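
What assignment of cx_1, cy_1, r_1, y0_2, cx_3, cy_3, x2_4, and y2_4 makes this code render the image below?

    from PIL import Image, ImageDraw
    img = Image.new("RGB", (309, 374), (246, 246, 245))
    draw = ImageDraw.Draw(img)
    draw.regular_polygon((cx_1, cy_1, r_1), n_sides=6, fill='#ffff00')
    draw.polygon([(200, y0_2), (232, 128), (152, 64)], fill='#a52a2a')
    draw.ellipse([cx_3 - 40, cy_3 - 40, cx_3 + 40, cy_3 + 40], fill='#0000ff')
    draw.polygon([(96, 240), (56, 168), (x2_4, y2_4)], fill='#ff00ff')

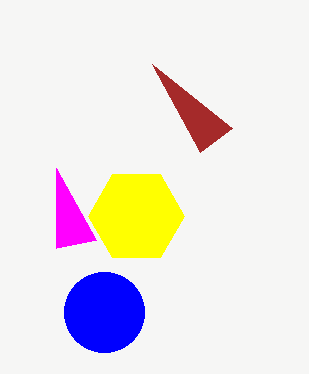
cx_1 = 136; cy_1 = 216; r_1 = 48; y0_2 = 152; cx_3 = 104; cy_3 = 312; x2_4 = 56; y2_4 = 248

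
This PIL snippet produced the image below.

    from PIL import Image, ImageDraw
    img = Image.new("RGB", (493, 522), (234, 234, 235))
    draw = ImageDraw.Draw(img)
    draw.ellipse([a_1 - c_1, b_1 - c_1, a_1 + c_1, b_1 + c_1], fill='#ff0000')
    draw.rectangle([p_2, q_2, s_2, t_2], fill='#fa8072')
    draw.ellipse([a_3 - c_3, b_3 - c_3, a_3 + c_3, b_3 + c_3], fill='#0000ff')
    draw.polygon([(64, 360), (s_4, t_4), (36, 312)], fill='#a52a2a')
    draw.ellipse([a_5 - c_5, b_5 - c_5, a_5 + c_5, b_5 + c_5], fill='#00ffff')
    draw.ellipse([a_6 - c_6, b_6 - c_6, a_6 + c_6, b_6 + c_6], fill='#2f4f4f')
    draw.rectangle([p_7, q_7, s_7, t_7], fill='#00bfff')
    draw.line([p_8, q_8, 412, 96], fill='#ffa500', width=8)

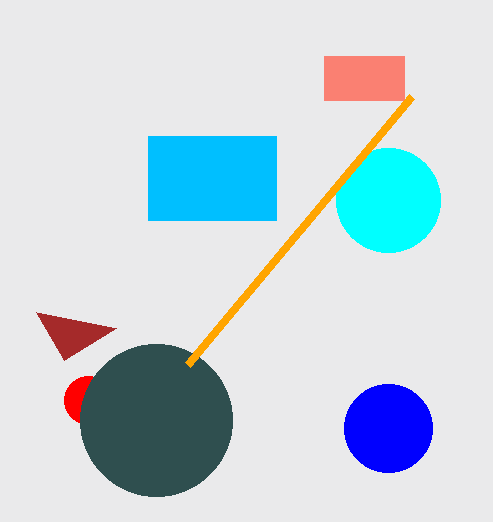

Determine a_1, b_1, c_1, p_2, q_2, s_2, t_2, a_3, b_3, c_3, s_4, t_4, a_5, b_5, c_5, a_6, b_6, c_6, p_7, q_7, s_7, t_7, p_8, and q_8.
a_1 = 88; b_1 = 400; c_1 = 24; p_2 = 324; q_2 = 56; s_2 = 404; t_2 = 100; a_3 = 388; b_3 = 428; c_3 = 44; s_4 = 116; t_4 = 328; a_5 = 388; b_5 = 200; c_5 = 52; a_6 = 156; b_6 = 420; c_6 = 76; p_7 = 148; q_7 = 136; s_7 = 276; t_7 = 220; p_8 = 188; q_8 = 364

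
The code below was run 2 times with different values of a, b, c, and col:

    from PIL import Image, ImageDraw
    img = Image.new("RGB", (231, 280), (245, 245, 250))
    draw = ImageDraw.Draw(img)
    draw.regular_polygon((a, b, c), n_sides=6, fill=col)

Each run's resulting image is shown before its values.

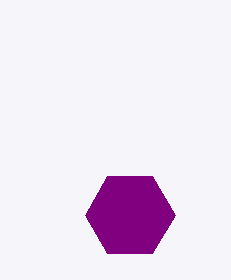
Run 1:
a = 130; b = 215; c = 45; col = 'purple'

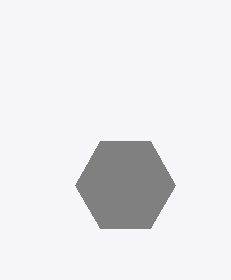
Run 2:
a = 125, b = 185, c = 50, col = 'gray'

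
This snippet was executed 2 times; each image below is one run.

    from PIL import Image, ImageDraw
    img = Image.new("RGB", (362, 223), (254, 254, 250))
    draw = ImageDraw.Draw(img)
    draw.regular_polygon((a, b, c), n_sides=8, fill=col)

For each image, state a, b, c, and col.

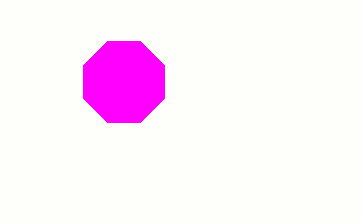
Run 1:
a = 124; b = 82; c = 44; col = 'magenta'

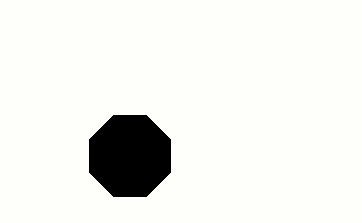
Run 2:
a = 130, b = 156, c = 44, col = 'black'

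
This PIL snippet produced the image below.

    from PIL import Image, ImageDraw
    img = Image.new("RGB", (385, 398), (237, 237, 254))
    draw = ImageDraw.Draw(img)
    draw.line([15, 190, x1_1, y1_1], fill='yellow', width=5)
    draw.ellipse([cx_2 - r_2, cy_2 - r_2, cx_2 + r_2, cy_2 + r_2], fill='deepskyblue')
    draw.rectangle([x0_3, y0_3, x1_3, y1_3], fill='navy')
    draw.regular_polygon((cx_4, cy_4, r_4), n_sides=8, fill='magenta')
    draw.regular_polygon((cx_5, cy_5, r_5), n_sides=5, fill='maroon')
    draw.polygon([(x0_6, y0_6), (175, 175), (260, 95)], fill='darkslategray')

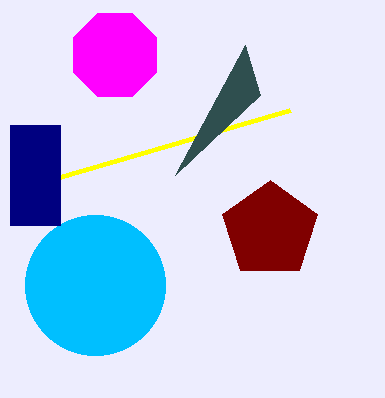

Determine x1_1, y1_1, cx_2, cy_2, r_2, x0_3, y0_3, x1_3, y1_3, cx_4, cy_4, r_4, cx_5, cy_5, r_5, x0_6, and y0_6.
x1_1 = 290
y1_1 = 110
cx_2 = 95
cy_2 = 285
r_2 = 70
x0_3 = 10
y0_3 = 125
x1_3 = 60
y1_3 = 225
cx_4 = 115
cy_4 = 55
r_4 = 45
cx_5 = 270
cy_5 = 230
r_5 = 50
x0_6 = 245
y0_6 = 45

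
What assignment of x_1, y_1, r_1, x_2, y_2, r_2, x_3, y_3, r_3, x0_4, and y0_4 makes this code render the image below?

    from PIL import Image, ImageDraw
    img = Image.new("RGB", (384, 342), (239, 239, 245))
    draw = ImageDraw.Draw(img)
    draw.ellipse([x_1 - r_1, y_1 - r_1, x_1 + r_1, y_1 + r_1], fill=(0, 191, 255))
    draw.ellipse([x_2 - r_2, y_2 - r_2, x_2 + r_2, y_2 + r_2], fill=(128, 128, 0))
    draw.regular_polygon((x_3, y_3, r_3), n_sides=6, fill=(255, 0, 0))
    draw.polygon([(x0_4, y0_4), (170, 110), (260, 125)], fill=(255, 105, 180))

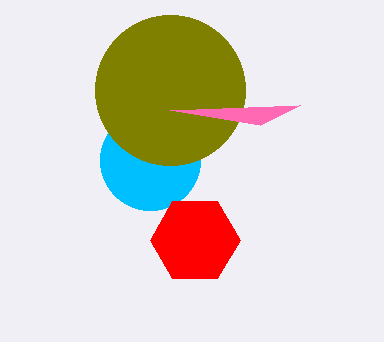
x_1 = 150; y_1 = 160; r_1 = 50; x_2 = 170; y_2 = 90; r_2 = 75; x_3 = 195; y_3 = 240; r_3 = 45; x0_4 = 300; y0_4 = 105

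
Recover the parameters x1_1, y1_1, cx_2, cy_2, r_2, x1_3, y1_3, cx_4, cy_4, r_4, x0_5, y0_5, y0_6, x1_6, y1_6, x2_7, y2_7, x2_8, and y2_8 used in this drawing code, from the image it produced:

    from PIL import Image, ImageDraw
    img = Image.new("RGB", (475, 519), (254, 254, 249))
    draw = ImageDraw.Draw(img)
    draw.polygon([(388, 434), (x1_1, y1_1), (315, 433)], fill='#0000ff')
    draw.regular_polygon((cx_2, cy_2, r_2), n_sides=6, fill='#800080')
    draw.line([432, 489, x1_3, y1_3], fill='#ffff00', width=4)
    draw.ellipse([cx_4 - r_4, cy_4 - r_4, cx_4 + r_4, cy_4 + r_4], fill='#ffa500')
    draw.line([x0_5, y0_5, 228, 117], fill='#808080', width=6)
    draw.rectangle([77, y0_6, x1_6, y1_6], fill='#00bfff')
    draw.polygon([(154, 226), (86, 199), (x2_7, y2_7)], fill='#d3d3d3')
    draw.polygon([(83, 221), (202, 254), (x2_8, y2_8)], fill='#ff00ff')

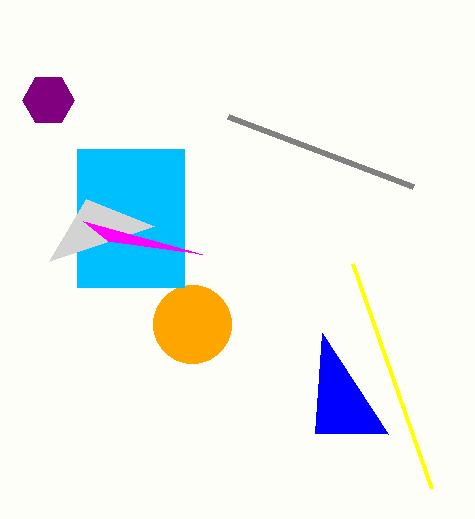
x1_1 = 322; y1_1 = 333; cx_2 = 48; cy_2 = 100; r_2 = 26; x1_3 = 353; y1_3 = 264; cx_4 = 192; cy_4 = 324; r_4 = 39; x0_5 = 413; y0_5 = 187; y0_6 = 149; x1_6 = 184; y1_6 = 287; x2_7 = 49; y2_7 = 261; x2_8 = 108; y2_8 = 241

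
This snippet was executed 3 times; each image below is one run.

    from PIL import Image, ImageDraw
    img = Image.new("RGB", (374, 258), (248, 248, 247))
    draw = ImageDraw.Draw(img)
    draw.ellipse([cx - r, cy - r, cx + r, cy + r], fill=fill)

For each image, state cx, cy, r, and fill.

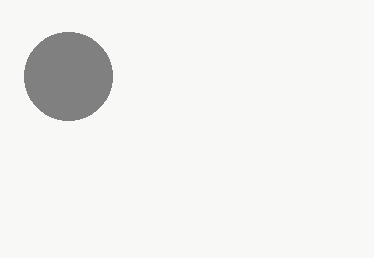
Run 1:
cx = 68
cy = 76
r = 44
fill = 'gray'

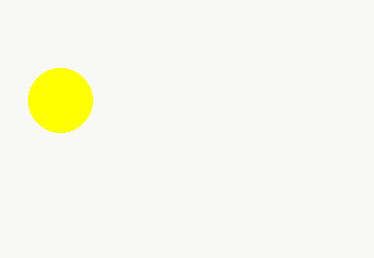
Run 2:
cx = 60, cy = 100, r = 32, fill = 'yellow'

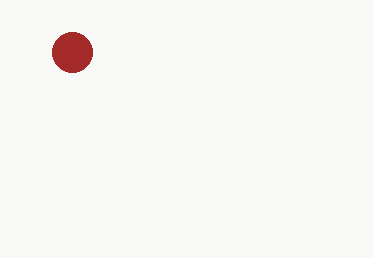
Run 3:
cx = 72
cy = 52
r = 20
fill = 'brown'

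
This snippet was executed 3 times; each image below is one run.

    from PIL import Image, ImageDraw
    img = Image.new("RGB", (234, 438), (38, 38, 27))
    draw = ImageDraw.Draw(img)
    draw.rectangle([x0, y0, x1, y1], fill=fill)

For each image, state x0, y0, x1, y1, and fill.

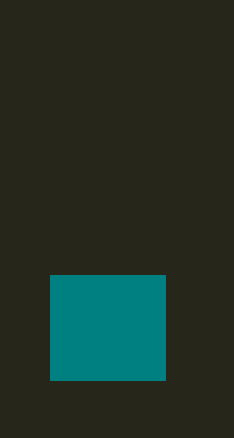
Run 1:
x0 = 50; y0 = 275; x1 = 165; y1 = 380; fill = 'teal'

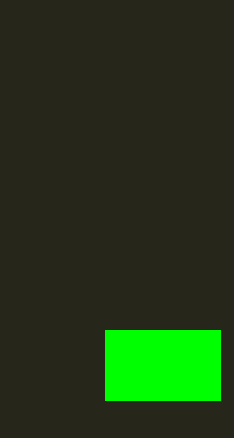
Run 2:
x0 = 105; y0 = 330; x1 = 220; y1 = 400; fill = 'lime'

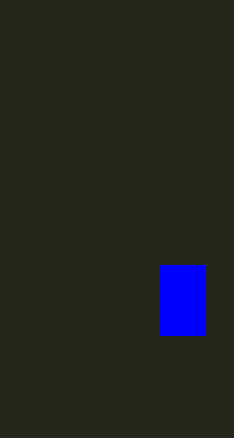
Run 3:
x0 = 160
y0 = 265
x1 = 205
y1 = 335
fill = 'blue'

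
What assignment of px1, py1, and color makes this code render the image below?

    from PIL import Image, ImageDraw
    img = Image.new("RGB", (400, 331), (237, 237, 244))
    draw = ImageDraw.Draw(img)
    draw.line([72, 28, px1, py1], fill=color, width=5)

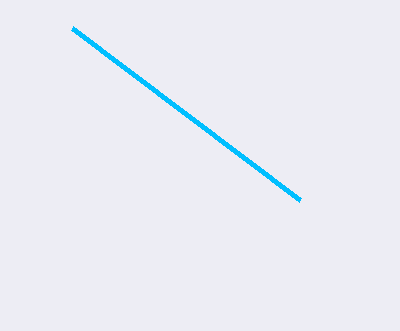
px1 = 300; py1 = 200; color = 'deepskyblue'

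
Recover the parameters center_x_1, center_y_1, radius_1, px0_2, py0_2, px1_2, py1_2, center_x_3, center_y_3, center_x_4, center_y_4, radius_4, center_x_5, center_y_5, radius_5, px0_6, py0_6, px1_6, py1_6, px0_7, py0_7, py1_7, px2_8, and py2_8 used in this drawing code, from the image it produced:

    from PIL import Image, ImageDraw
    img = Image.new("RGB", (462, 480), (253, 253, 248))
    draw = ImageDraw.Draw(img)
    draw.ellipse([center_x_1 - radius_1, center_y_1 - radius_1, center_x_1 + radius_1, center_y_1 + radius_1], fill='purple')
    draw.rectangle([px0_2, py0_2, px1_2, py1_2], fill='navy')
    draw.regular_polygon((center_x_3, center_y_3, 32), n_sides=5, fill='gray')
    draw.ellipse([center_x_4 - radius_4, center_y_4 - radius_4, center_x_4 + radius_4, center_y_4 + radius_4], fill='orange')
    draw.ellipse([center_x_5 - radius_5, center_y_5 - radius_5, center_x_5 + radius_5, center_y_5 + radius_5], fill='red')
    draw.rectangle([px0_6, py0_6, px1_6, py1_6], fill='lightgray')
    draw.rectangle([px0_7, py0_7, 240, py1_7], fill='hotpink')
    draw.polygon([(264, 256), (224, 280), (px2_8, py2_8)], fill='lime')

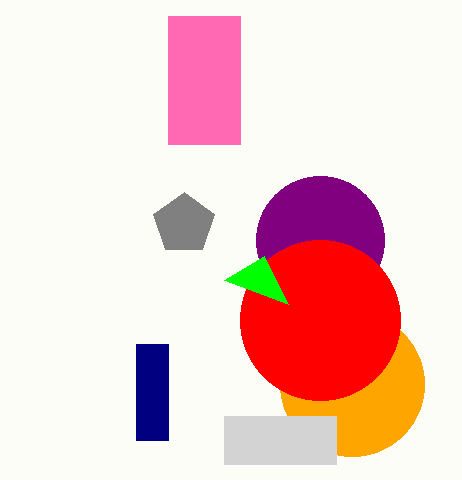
center_x_1 = 320, center_y_1 = 240, radius_1 = 64, px0_2 = 136, py0_2 = 344, px1_2 = 168, py1_2 = 440, center_x_3 = 184, center_y_3 = 224, center_x_4 = 352, center_y_4 = 384, radius_4 = 72, center_x_5 = 320, center_y_5 = 320, radius_5 = 80, px0_6 = 224, py0_6 = 416, px1_6 = 336, py1_6 = 464, px0_7 = 168, py0_7 = 16, py1_7 = 144, px2_8 = 288, py2_8 = 304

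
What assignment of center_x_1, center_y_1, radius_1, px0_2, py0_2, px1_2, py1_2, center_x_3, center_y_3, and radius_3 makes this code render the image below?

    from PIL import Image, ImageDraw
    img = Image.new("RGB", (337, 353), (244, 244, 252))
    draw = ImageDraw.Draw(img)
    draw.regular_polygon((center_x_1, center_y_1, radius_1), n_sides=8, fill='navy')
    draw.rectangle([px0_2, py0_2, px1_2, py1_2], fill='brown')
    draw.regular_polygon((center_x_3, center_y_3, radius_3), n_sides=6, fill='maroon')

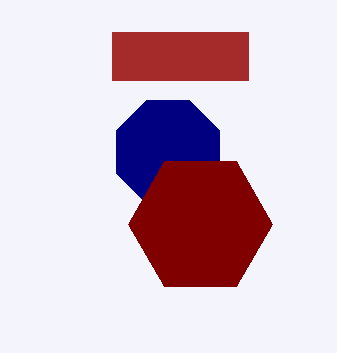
center_x_1 = 168, center_y_1 = 152, radius_1 = 56, px0_2 = 112, py0_2 = 32, px1_2 = 248, py1_2 = 80, center_x_3 = 200, center_y_3 = 224, radius_3 = 72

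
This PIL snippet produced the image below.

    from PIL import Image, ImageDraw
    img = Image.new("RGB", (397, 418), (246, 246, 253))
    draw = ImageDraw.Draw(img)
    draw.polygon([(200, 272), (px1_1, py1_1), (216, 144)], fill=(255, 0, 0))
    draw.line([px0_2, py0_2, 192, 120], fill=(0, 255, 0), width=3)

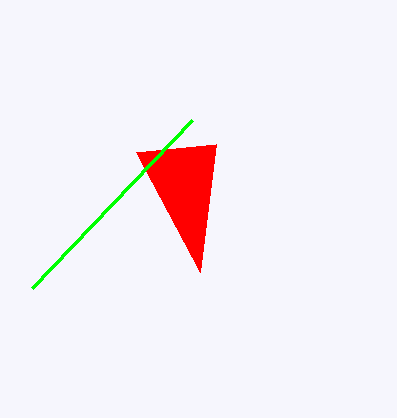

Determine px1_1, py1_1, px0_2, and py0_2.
px1_1 = 136, py1_1 = 152, px0_2 = 32, py0_2 = 288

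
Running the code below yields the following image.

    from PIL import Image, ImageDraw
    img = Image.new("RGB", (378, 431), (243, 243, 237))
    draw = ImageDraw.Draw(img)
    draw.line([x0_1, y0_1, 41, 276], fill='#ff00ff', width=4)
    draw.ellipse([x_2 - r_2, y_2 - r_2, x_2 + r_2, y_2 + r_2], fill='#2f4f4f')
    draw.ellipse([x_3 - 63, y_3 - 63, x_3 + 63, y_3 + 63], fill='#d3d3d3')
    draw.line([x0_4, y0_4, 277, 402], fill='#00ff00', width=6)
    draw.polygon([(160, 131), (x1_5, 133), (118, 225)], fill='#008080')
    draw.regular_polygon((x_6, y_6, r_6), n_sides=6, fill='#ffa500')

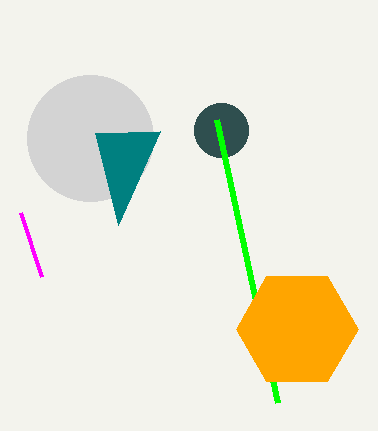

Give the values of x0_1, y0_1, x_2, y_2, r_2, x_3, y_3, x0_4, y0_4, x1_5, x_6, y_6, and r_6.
x0_1 = 20, y0_1 = 212, x_2 = 221, y_2 = 130, r_2 = 27, x_3 = 90, y_3 = 138, x0_4 = 216, y0_4 = 119, x1_5 = 95, x_6 = 297, y_6 = 329, r_6 = 61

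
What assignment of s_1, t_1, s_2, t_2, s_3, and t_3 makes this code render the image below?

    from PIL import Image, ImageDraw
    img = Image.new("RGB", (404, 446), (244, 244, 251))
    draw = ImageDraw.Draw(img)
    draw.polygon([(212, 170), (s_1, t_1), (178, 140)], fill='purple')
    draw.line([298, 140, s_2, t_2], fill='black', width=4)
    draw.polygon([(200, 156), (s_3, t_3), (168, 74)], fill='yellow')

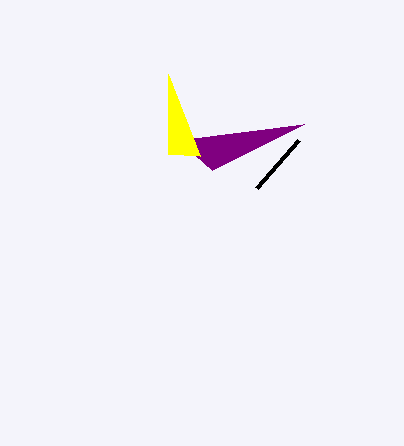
s_1 = 304, t_1 = 124, s_2 = 256, t_2 = 188, s_3 = 168, t_3 = 154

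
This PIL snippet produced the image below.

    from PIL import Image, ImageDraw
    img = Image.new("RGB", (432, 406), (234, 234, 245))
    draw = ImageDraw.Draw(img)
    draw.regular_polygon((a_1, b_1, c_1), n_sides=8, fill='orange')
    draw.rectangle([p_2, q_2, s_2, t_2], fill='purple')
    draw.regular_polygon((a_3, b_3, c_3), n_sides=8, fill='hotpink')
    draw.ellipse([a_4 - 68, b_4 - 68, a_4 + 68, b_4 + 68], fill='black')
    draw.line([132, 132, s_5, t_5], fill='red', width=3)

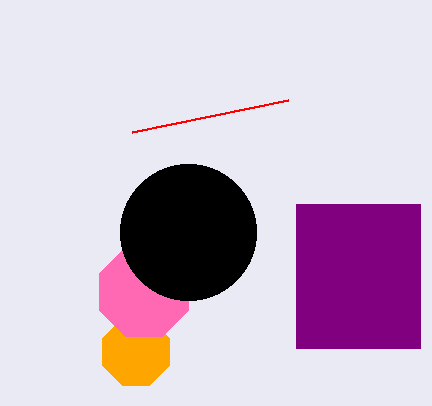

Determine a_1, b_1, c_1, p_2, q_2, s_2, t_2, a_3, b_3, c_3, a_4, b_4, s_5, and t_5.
a_1 = 136; b_1 = 352; c_1 = 36; p_2 = 296; q_2 = 204; s_2 = 420; t_2 = 348; a_3 = 144; b_3 = 292; c_3 = 48; a_4 = 188; b_4 = 232; s_5 = 288; t_5 = 100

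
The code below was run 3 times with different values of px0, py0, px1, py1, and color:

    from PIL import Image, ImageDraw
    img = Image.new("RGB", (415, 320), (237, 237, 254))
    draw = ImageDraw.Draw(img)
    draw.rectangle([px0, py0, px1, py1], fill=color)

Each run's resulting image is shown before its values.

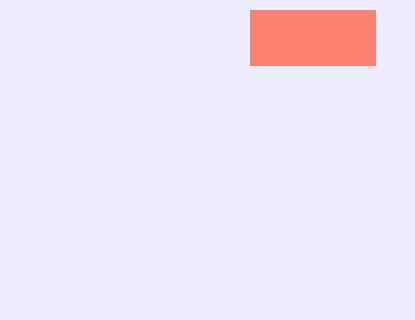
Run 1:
px0 = 250; py0 = 10; px1 = 375; py1 = 65; color = 'salmon'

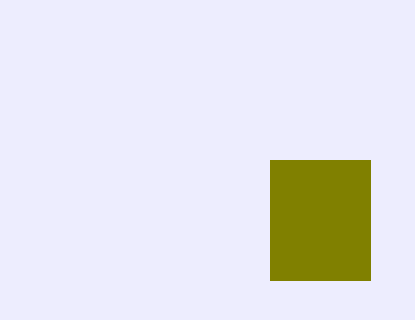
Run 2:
px0 = 270, py0 = 160, px1 = 370, py1 = 280, color = 'olive'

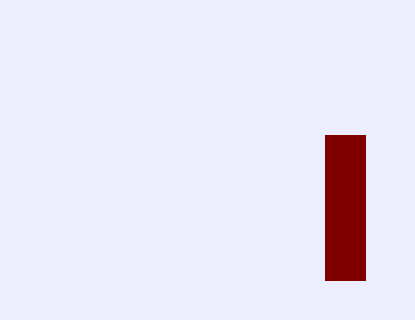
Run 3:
px0 = 325; py0 = 135; px1 = 365; py1 = 280; color = 'maroon'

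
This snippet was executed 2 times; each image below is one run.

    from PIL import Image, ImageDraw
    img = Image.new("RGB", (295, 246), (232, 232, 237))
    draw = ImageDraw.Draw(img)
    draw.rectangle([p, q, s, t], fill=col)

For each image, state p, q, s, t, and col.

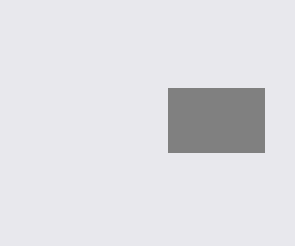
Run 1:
p = 168
q = 88
s = 264
t = 152
col = 'gray'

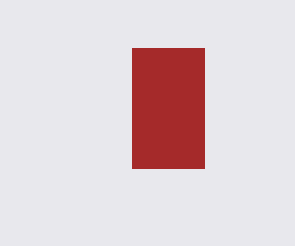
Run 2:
p = 132, q = 48, s = 204, t = 168, col = 'brown'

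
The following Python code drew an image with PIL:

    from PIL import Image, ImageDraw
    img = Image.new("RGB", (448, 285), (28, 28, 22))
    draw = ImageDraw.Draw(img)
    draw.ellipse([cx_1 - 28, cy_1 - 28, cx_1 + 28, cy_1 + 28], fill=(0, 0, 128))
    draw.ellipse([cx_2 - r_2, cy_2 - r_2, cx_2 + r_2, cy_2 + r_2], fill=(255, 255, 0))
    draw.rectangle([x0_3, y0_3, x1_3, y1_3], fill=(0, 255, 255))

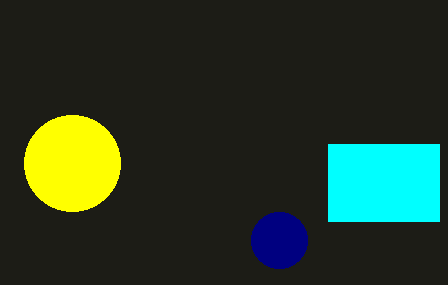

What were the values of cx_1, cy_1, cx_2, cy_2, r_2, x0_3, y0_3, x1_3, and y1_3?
cx_1 = 279
cy_1 = 240
cx_2 = 72
cy_2 = 163
r_2 = 48
x0_3 = 328
y0_3 = 144
x1_3 = 439
y1_3 = 221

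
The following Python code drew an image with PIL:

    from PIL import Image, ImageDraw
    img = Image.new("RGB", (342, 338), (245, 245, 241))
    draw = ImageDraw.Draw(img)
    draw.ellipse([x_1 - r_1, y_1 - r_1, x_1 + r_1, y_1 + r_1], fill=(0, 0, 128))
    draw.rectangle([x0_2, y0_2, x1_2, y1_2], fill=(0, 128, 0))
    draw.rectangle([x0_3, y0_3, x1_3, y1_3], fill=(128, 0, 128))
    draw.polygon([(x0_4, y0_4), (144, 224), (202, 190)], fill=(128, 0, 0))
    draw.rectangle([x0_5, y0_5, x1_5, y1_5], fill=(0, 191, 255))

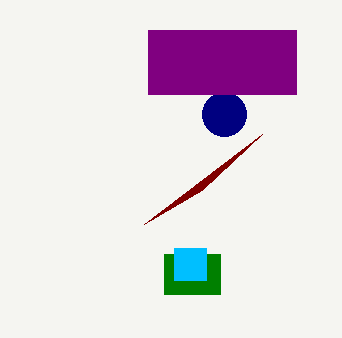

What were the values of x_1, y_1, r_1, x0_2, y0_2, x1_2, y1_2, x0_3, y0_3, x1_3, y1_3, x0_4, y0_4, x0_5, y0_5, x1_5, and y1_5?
x_1 = 224
y_1 = 114
r_1 = 22
x0_2 = 164
y0_2 = 254
x1_2 = 220
y1_2 = 294
x0_3 = 148
y0_3 = 30
x1_3 = 296
y1_3 = 94
x0_4 = 262
y0_4 = 134
x0_5 = 174
y0_5 = 248
x1_5 = 206
y1_5 = 280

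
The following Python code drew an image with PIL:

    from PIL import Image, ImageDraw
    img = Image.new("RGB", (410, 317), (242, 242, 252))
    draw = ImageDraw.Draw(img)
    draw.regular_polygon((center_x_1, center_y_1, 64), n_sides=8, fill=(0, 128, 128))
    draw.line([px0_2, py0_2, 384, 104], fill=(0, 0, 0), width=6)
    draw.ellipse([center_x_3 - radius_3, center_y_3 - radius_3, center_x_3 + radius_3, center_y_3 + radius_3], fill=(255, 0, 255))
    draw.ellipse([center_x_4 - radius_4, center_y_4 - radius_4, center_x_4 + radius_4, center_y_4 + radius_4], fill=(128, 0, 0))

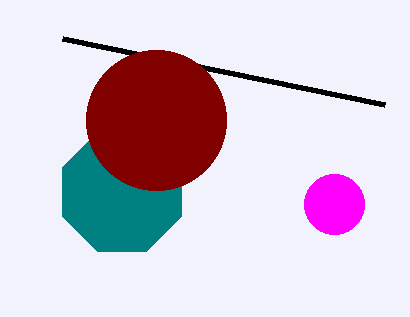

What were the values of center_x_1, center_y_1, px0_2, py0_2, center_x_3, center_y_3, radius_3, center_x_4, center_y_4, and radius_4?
center_x_1 = 122; center_y_1 = 192; px0_2 = 62; py0_2 = 38; center_x_3 = 334; center_y_3 = 204; radius_3 = 30; center_x_4 = 156; center_y_4 = 120; radius_4 = 70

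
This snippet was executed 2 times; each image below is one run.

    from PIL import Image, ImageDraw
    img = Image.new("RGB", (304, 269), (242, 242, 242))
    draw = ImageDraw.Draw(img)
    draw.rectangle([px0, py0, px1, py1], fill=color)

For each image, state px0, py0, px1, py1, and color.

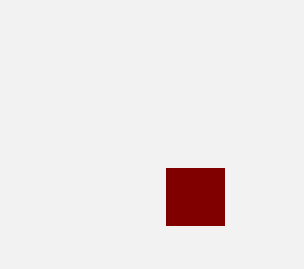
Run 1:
px0 = 166; py0 = 168; px1 = 224; py1 = 225; color = 'maroon'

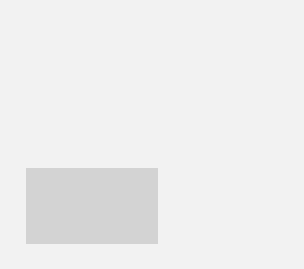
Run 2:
px0 = 26, py0 = 168, px1 = 157, py1 = 243, color = 'lightgray'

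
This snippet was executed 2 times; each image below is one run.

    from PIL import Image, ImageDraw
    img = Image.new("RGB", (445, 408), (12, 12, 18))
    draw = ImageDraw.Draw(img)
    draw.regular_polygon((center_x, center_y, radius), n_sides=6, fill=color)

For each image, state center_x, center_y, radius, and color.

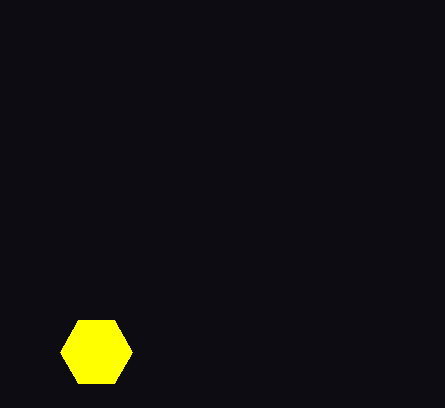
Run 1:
center_x = 96; center_y = 352; radius = 36; color = 'yellow'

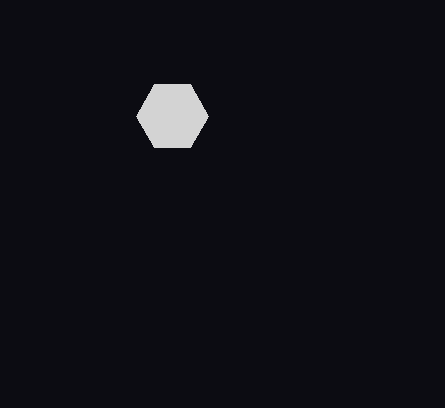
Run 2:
center_x = 172; center_y = 116; radius = 36; color = 'lightgray'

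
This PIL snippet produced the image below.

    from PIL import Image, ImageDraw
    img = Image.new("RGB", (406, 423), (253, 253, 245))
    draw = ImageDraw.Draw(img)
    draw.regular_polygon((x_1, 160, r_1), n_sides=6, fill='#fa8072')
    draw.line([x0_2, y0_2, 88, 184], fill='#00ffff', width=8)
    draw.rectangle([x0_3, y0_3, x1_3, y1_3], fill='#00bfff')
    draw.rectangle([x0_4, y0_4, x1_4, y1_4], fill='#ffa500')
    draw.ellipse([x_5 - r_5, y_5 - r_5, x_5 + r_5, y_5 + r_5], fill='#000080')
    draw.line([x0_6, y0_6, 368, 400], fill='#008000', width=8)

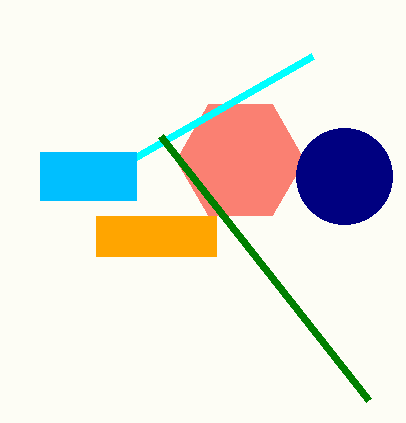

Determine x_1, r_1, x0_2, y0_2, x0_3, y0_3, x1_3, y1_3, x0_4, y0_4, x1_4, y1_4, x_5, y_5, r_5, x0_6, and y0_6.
x_1 = 240, r_1 = 64, x0_2 = 312, y0_2 = 56, x0_3 = 40, y0_3 = 152, x1_3 = 136, y1_3 = 200, x0_4 = 96, y0_4 = 216, x1_4 = 216, y1_4 = 256, x_5 = 344, y_5 = 176, r_5 = 48, x0_6 = 160, y0_6 = 136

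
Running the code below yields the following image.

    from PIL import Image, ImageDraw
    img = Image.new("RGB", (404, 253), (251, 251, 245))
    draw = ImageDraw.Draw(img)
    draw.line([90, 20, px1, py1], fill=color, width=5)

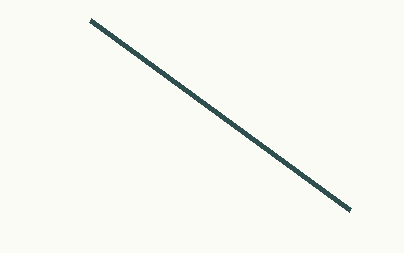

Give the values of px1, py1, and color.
px1 = 350; py1 = 210; color = 'darkslategray'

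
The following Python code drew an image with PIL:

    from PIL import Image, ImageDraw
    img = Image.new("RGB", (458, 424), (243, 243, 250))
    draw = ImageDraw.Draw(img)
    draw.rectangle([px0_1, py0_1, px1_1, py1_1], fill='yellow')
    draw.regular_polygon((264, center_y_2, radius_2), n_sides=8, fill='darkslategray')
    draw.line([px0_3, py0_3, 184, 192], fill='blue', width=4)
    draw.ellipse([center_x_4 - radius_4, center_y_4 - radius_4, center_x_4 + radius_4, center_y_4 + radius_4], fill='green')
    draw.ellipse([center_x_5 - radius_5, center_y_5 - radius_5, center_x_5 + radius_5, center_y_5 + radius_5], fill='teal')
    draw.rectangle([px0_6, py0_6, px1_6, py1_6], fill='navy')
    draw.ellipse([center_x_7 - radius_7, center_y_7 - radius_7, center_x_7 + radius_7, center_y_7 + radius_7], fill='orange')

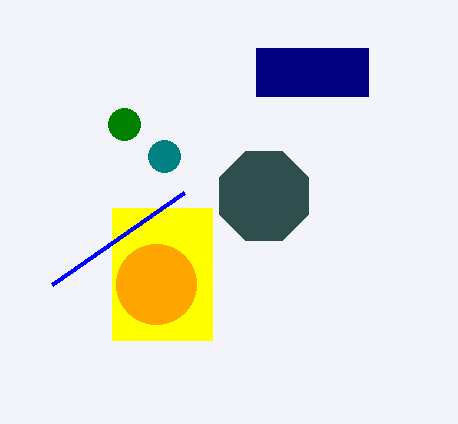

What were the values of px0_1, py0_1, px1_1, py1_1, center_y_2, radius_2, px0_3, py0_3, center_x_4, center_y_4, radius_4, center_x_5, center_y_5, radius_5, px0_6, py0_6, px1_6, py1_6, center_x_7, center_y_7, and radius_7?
px0_1 = 112; py0_1 = 208; px1_1 = 212; py1_1 = 340; center_y_2 = 196; radius_2 = 48; px0_3 = 52; py0_3 = 284; center_x_4 = 124; center_y_4 = 124; radius_4 = 16; center_x_5 = 164; center_y_5 = 156; radius_5 = 16; px0_6 = 256; py0_6 = 48; px1_6 = 368; py1_6 = 96; center_x_7 = 156; center_y_7 = 284; radius_7 = 40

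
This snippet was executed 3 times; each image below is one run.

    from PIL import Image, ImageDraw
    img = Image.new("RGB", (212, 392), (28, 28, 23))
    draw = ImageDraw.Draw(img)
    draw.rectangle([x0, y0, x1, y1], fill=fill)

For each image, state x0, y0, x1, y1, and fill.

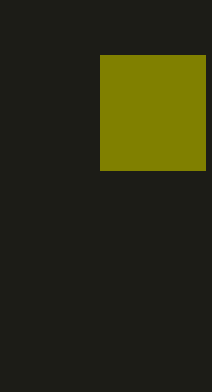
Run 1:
x0 = 100
y0 = 55
x1 = 205
y1 = 170
fill = 'olive'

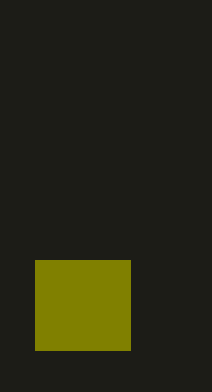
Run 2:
x0 = 35, y0 = 260, x1 = 130, y1 = 350, fill = 'olive'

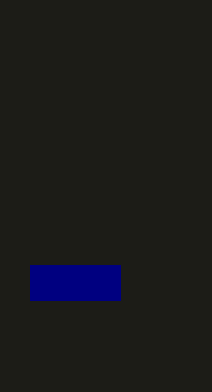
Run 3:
x0 = 30; y0 = 265; x1 = 120; y1 = 300; fill = 'navy'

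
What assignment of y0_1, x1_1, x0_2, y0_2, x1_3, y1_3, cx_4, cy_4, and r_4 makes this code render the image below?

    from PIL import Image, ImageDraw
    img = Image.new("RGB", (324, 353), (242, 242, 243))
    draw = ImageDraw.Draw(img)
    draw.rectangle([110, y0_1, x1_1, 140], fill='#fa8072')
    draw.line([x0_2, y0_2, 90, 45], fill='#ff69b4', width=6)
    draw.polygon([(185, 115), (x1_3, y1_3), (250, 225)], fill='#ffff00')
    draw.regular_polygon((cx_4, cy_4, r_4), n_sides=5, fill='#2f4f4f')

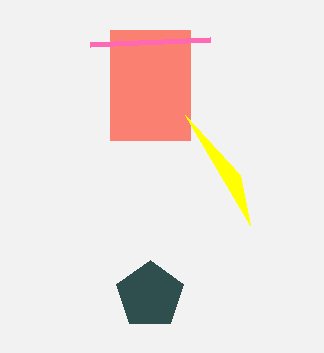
y0_1 = 30, x1_1 = 190, x0_2 = 210, y0_2 = 40, x1_3 = 240, y1_3 = 175, cx_4 = 150, cy_4 = 295, r_4 = 35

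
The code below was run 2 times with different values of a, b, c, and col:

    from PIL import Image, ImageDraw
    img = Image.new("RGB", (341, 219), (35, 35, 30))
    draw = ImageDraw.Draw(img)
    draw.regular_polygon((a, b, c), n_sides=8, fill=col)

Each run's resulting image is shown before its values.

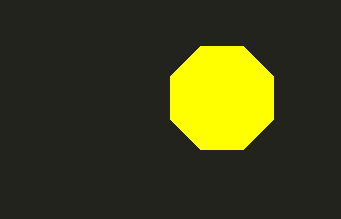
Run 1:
a = 222
b = 98
c = 56
col = 'yellow'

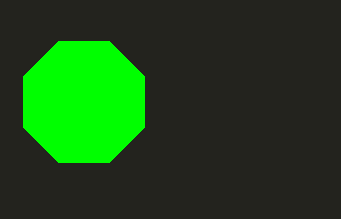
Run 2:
a = 84, b = 102, c = 66, col = 'lime'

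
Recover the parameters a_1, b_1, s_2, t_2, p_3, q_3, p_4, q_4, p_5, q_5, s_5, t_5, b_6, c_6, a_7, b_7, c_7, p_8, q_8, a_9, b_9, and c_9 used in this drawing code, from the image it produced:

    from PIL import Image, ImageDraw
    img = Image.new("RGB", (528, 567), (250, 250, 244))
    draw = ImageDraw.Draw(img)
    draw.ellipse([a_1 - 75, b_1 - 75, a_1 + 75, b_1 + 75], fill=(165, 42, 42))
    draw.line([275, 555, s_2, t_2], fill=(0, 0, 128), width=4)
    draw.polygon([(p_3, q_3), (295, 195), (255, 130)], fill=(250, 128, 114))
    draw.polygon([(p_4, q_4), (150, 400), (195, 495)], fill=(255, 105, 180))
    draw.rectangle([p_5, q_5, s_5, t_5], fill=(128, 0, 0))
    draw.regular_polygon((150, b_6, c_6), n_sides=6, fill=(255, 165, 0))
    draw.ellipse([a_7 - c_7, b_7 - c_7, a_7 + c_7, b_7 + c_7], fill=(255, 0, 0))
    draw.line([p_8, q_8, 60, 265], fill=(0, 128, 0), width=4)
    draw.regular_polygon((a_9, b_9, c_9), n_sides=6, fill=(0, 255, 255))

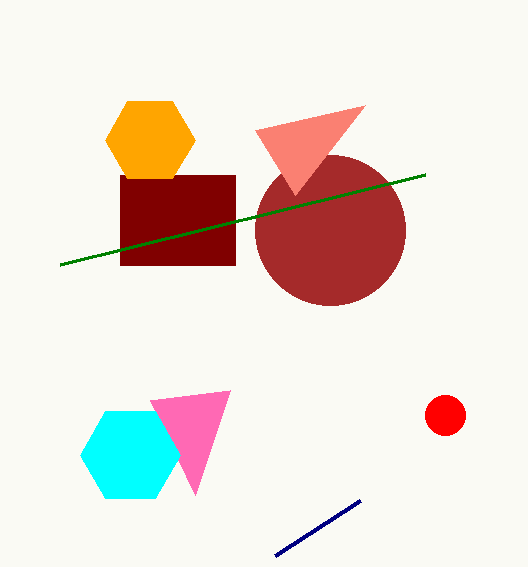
a_1 = 330, b_1 = 230, s_2 = 360, t_2 = 500, p_3 = 365, q_3 = 105, p_4 = 230, q_4 = 390, p_5 = 120, q_5 = 175, s_5 = 235, t_5 = 265, b_6 = 140, c_6 = 45, a_7 = 445, b_7 = 415, c_7 = 20, p_8 = 425, q_8 = 175, a_9 = 130, b_9 = 455, c_9 = 50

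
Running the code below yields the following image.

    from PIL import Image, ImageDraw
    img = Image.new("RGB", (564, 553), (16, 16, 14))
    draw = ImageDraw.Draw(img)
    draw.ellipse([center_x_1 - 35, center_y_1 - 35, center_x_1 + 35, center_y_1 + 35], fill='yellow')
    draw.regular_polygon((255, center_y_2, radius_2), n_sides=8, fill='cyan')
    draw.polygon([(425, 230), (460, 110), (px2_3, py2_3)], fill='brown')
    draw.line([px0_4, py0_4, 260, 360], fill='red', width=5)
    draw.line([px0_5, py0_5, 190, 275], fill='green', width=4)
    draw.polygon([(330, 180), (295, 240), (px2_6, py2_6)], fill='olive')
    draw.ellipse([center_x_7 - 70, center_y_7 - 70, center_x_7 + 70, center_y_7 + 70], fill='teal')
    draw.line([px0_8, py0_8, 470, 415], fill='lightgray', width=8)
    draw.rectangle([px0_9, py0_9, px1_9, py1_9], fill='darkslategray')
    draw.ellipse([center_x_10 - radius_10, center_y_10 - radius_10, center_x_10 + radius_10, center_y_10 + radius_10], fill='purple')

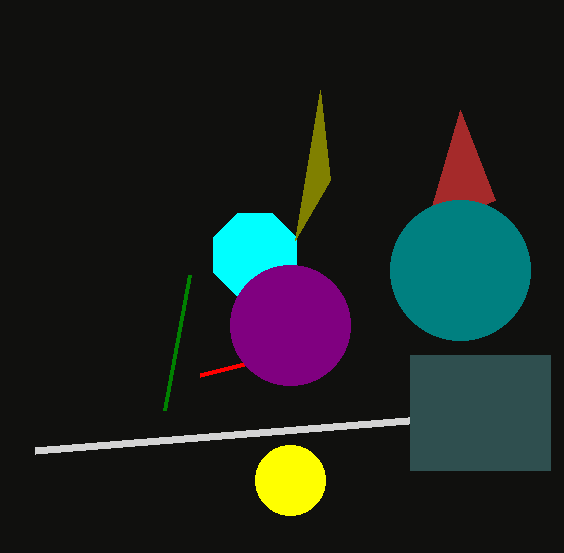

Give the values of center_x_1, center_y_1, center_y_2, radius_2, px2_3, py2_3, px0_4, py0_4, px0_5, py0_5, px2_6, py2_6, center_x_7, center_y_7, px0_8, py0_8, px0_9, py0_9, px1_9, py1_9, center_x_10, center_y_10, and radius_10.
center_x_1 = 290
center_y_1 = 480
center_y_2 = 255
radius_2 = 45
px2_3 = 495
py2_3 = 200
px0_4 = 200
py0_4 = 375
px0_5 = 165
py0_5 = 410
px2_6 = 320
py2_6 = 90
center_x_7 = 460
center_y_7 = 270
px0_8 = 35
py0_8 = 450
px0_9 = 410
py0_9 = 355
px1_9 = 550
py1_9 = 470
center_x_10 = 290
center_y_10 = 325
radius_10 = 60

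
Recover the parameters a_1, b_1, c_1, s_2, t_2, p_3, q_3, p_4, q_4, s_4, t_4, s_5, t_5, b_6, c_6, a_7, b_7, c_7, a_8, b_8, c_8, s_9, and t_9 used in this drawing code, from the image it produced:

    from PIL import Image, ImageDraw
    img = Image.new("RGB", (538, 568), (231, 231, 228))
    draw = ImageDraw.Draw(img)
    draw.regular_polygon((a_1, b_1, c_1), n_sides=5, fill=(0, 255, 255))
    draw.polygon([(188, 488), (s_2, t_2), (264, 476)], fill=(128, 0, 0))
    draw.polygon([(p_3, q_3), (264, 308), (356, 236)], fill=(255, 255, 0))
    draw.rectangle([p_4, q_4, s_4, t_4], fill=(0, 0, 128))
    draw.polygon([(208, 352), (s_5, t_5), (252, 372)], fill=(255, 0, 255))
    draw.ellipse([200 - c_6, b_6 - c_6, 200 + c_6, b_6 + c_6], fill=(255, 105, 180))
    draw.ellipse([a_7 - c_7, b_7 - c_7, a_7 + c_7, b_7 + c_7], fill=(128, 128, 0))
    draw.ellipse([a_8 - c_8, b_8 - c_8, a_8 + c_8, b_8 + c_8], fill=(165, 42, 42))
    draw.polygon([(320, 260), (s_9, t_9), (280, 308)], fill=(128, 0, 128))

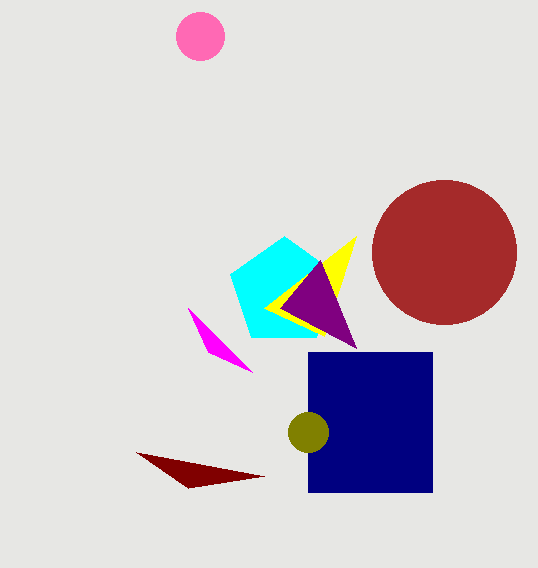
a_1 = 284; b_1 = 292; c_1 = 56; s_2 = 136; t_2 = 452; p_3 = 324; q_3 = 336; p_4 = 308; q_4 = 352; s_4 = 432; t_4 = 492; s_5 = 188; t_5 = 308; b_6 = 36; c_6 = 24; a_7 = 308; b_7 = 432; c_7 = 20; a_8 = 444; b_8 = 252; c_8 = 72; s_9 = 356; t_9 = 348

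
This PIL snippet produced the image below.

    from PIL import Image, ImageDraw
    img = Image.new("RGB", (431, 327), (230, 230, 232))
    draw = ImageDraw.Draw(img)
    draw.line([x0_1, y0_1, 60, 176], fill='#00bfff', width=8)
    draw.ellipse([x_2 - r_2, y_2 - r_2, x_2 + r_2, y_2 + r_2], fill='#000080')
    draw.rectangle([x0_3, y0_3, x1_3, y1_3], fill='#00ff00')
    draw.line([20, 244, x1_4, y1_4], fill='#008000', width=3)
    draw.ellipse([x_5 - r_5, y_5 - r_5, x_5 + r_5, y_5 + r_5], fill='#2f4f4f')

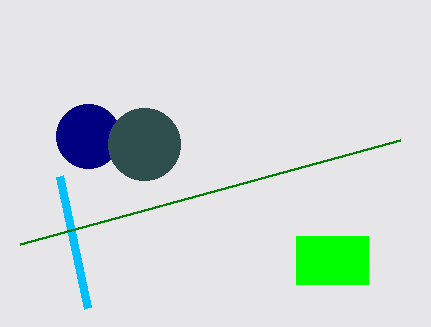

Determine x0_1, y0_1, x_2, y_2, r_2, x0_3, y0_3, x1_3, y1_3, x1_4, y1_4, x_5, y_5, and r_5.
x0_1 = 88
y0_1 = 308
x_2 = 88
y_2 = 136
r_2 = 32
x0_3 = 296
y0_3 = 236
x1_3 = 368
y1_3 = 284
x1_4 = 400
y1_4 = 140
x_5 = 144
y_5 = 144
r_5 = 36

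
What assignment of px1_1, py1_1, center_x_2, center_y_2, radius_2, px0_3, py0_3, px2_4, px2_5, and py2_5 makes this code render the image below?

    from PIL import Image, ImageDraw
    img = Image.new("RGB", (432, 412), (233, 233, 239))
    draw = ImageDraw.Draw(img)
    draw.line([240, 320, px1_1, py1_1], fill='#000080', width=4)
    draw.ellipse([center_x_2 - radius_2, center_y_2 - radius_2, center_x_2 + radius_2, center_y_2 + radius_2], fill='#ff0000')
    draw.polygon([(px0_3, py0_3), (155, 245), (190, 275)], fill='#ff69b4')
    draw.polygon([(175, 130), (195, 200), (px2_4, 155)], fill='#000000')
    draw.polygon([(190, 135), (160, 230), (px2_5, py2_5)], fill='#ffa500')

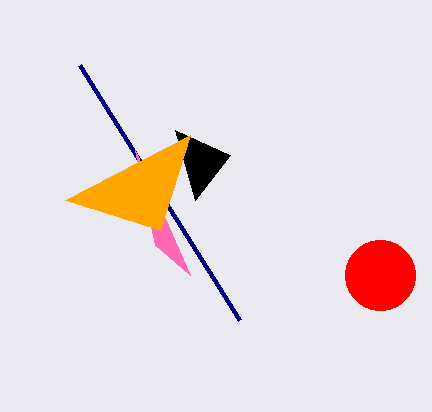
px1_1 = 80, py1_1 = 65, center_x_2 = 380, center_y_2 = 275, radius_2 = 35, px0_3 = 135, py0_3 = 150, px2_4 = 230, px2_5 = 65, py2_5 = 200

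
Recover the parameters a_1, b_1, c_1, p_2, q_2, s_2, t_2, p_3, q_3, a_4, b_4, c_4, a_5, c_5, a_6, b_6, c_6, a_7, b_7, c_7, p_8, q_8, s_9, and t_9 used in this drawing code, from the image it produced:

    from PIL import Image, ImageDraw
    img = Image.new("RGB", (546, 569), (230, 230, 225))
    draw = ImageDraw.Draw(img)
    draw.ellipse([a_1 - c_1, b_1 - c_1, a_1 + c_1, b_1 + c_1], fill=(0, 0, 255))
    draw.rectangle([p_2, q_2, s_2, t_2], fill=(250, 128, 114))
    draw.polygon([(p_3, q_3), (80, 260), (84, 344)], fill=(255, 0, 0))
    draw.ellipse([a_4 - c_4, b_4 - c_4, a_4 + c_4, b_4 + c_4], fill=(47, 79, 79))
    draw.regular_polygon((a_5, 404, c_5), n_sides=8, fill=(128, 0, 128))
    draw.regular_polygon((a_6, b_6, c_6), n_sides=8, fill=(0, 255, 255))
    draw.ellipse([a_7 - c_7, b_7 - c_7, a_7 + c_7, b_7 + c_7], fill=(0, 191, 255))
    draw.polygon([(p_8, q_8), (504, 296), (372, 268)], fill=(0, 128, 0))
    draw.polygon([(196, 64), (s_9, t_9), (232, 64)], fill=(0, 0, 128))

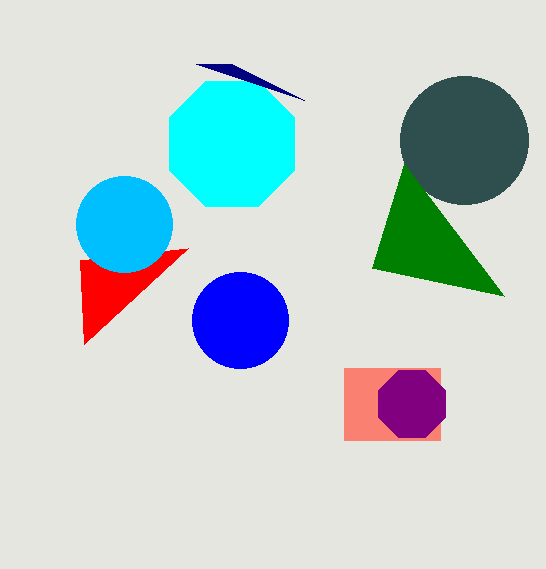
a_1 = 240; b_1 = 320; c_1 = 48; p_2 = 344; q_2 = 368; s_2 = 440; t_2 = 440; p_3 = 188; q_3 = 248; a_4 = 464; b_4 = 140; c_4 = 64; a_5 = 412; c_5 = 36; a_6 = 232; b_6 = 144; c_6 = 68; a_7 = 124; b_7 = 224; c_7 = 48; p_8 = 404; q_8 = 164; s_9 = 304; t_9 = 100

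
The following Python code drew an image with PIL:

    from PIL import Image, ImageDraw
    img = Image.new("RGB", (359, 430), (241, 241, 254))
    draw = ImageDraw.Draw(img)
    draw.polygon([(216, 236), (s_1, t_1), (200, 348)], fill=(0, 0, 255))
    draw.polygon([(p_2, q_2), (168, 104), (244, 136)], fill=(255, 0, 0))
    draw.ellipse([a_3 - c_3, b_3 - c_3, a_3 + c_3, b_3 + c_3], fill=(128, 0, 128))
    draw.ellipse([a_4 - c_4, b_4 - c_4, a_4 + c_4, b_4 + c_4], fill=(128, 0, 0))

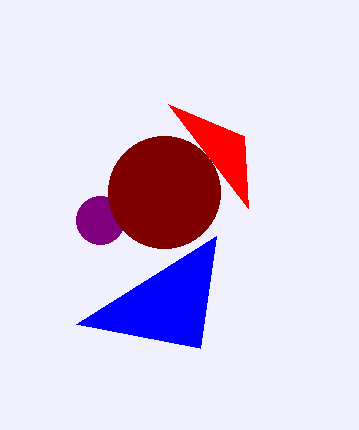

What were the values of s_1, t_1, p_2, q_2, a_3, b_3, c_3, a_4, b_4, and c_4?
s_1 = 76; t_1 = 324; p_2 = 248; q_2 = 208; a_3 = 100; b_3 = 220; c_3 = 24; a_4 = 164; b_4 = 192; c_4 = 56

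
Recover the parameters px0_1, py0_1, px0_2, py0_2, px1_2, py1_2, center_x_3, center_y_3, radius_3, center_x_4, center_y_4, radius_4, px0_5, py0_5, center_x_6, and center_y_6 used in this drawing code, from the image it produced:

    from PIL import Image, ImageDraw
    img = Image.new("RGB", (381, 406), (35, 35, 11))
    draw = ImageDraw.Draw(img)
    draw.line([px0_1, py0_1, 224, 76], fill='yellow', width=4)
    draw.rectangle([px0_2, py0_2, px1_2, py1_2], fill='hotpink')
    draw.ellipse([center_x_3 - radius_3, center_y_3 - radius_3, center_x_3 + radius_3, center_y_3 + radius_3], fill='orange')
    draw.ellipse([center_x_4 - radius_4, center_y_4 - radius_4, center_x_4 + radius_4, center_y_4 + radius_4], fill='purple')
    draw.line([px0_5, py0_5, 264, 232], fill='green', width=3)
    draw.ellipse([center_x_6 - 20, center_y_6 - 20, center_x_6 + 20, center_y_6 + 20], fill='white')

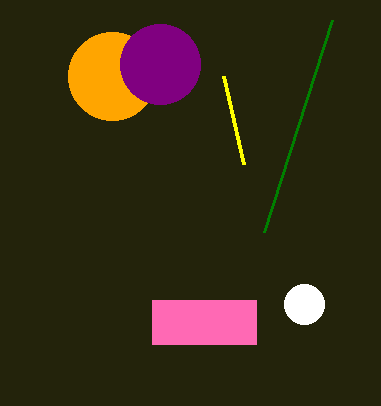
px0_1 = 244, py0_1 = 164, px0_2 = 152, py0_2 = 300, px1_2 = 256, py1_2 = 344, center_x_3 = 112, center_y_3 = 76, radius_3 = 44, center_x_4 = 160, center_y_4 = 64, radius_4 = 40, px0_5 = 332, py0_5 = 20, center_x_6 = 304, center_y_6 = 304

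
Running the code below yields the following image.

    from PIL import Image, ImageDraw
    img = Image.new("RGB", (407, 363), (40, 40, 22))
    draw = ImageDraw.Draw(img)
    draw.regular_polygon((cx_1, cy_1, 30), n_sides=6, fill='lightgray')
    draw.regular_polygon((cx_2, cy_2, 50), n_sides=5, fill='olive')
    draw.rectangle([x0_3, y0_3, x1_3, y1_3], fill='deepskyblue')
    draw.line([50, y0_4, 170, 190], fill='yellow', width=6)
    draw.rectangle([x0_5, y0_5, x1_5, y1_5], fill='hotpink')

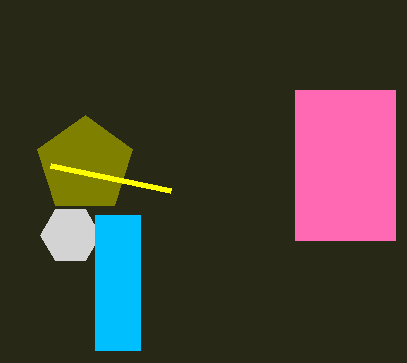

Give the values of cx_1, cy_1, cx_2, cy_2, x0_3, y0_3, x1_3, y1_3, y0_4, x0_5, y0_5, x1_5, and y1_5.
cx_1 = 70, cy_1 = 235, cx_2 = 85, cy_2 = 165, x0_3 = 95, y0_3 = 215, x1_3 = 140, y1_3 = 350, y0_4 = 165, x0_5 = 295, y0_5 = 90, x1_5 = 395, y1_5 = 240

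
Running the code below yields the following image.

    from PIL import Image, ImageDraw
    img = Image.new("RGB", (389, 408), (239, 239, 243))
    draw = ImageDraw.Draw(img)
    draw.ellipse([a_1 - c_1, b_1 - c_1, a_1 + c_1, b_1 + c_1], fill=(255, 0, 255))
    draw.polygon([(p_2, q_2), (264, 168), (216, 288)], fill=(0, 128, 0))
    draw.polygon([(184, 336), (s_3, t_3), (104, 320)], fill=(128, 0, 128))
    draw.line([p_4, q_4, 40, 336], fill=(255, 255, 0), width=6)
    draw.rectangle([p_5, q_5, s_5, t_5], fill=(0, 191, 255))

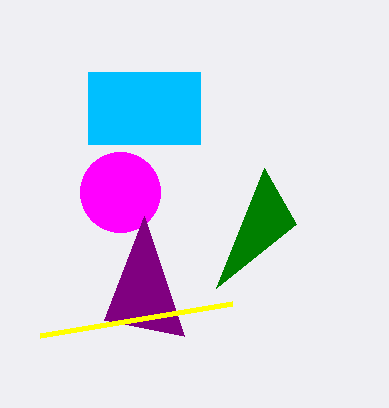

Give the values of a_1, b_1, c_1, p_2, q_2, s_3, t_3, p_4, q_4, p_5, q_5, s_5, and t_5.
a_1 = 120
b_1 = 192
c_1 = 40
p_2 = 296
q_2 = 224
s_3 = 144
t_3 = 216
p_4 = 232
q_4 = 304
p_5 = 88
q_5 = 72
s_5 = 200
t_5 = 144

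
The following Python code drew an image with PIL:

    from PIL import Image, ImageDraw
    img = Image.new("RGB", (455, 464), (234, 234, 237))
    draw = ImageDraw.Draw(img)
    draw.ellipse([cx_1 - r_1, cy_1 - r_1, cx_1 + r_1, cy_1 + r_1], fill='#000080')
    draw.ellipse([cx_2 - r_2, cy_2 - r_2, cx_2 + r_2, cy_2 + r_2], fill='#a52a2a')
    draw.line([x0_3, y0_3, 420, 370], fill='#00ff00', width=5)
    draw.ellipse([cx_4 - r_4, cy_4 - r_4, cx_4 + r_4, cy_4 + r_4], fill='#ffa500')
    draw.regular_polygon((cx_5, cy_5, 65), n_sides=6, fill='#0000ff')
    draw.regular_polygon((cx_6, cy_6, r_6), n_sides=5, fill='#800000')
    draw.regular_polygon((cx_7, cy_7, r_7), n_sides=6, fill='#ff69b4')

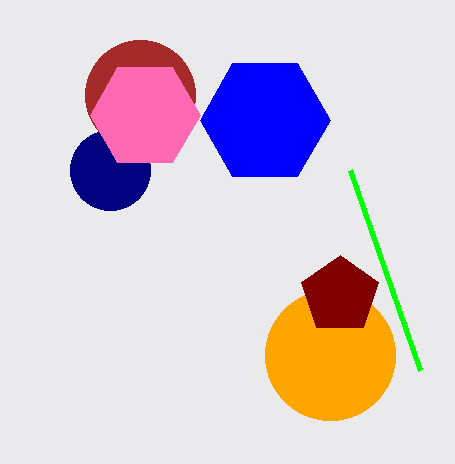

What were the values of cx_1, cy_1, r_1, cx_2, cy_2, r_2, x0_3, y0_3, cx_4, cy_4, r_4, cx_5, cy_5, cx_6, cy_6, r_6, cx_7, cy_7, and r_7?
cx_1 = 110, cy_1 = 170, r_1 = 40, cx_2 = 140, cy_2 = 95, r_2 = 55, x0_3 = 350, y0_3 = 170, cx_4 = 330, cy_4 = 355, r_4 = 65, cx_5 = 265, cy_5 = 120, cx_6 = 340, cy_6 = 295, r_6 = 40, cx_7 = 145, cy_7 = 115, r_7 = 55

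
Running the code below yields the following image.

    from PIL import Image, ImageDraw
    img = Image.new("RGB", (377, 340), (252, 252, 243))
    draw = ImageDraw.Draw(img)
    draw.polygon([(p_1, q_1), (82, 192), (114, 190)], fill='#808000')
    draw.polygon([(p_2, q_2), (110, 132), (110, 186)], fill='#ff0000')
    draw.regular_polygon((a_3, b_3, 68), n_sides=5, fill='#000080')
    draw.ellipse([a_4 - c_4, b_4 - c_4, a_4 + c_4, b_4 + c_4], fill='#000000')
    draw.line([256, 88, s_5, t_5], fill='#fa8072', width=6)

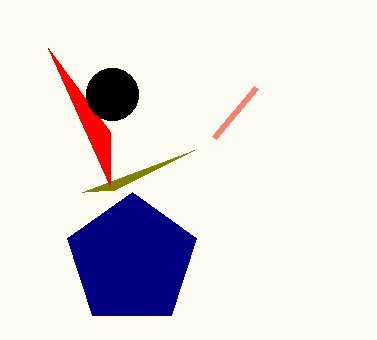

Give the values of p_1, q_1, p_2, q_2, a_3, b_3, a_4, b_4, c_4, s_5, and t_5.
p_1 = 194
q_1 = 150
p_2 = 48
q_2 = 48
a_3 = 132
b_3 = 260
a_4 = 112
b_4 = 94
c_4 = 26
s_5 = 214
t_5 = 138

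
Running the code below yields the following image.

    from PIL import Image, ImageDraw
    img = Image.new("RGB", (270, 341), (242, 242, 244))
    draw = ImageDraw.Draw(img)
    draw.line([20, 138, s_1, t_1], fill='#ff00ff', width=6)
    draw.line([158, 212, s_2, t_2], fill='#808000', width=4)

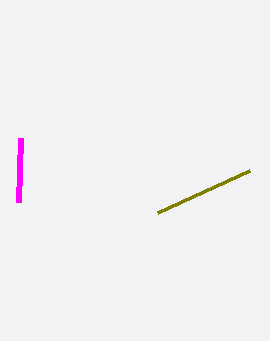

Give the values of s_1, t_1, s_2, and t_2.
s_1 = 18
t_1 = 202
s_2 = 250
t_2 = 170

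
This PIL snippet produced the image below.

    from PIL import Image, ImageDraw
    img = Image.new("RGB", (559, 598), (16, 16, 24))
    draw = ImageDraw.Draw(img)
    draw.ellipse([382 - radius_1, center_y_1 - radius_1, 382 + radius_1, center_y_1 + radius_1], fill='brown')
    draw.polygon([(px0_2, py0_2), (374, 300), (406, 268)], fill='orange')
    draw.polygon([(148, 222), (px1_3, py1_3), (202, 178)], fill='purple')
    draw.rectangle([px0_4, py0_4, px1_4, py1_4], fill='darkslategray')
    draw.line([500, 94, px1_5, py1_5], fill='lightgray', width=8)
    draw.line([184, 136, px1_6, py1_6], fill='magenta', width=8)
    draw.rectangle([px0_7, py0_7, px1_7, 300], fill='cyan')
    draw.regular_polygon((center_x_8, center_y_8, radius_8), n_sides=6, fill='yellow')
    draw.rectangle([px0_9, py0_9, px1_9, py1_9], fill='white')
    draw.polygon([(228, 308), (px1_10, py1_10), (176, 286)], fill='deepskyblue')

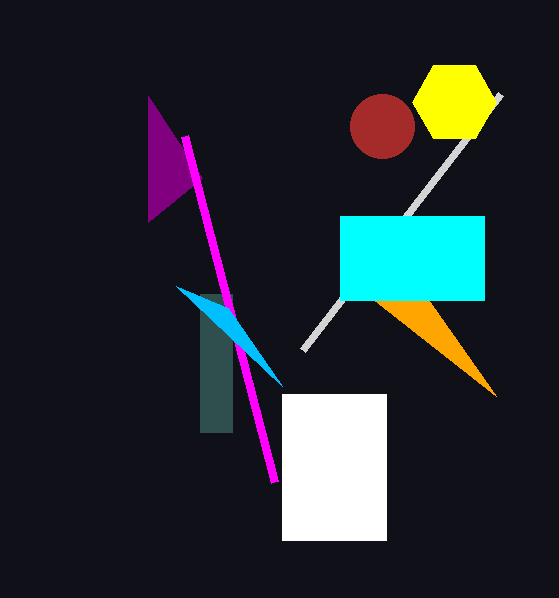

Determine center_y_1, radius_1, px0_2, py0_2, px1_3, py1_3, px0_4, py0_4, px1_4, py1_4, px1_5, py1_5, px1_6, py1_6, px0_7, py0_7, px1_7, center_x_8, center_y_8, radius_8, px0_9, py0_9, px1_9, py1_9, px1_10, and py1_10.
center_y_1 = 126; radius_1 = 32; px0_2 = 496; py0_2 = 396; px1_3 = 148; py1_3 = 96; px0_4 = 200; py0_4 = 294; px1_4 = 232; py1_4 = 432; px1_5 = 302; py1_5 = 350; px1_6 = 274; py1_6 = 482; px0_7 = 340; py0_7 = 216; px1_7 = 484; center_x_8 = 454; center_y_8 = 102; radius_8 = 42; px0_9 = 282; py0_9 = 394; px1_9 = 386; py1_9 = 540; px1_10 = 282; py1_10 = 386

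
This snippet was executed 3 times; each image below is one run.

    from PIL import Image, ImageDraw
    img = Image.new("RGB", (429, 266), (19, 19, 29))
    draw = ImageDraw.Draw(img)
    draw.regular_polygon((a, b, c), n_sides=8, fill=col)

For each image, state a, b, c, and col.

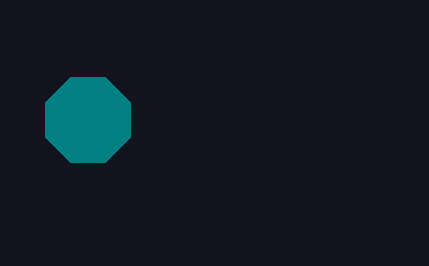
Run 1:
a = 88; b = 120; c = 46; col = 'teal'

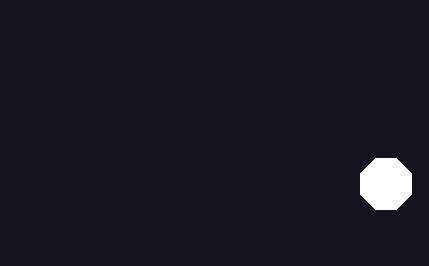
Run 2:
a = 386; b = 184; c = 28; col = 'white'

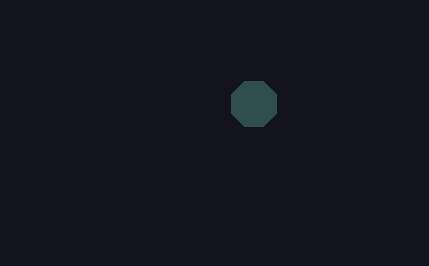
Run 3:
a = 254
b = 104
c = 24
col = 'darkslategray'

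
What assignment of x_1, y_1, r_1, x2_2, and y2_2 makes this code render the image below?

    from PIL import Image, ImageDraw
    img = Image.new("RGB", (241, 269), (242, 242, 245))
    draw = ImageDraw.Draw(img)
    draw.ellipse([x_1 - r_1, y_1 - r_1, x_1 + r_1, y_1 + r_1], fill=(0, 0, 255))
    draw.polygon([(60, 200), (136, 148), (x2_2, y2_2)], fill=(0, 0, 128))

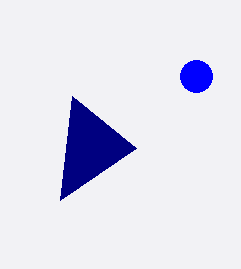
x_1 = 196, y_1 = 76, r_1 = 16, x2_2 = 72, y2_2 = 96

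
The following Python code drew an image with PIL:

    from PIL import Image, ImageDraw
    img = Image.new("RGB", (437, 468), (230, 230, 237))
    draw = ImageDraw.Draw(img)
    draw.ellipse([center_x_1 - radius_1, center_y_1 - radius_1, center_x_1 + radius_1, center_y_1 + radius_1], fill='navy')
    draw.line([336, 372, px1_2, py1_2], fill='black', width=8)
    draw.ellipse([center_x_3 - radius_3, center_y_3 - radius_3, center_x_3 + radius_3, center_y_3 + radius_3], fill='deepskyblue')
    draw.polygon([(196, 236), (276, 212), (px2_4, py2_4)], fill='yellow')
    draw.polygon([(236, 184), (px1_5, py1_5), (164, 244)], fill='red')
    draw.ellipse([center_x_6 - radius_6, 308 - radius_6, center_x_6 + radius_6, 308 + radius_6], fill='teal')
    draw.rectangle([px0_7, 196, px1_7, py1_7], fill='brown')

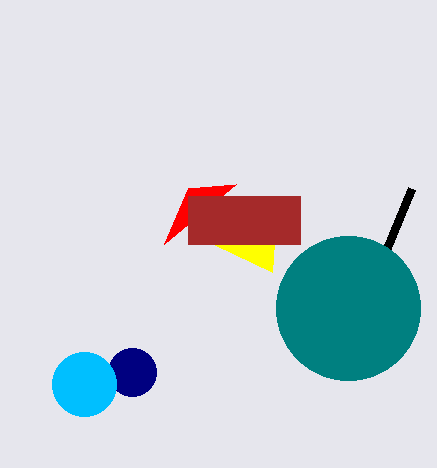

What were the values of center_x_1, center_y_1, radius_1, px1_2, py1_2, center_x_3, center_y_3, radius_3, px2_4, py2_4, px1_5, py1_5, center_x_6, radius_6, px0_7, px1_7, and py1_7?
center_x_1 = 132
center_y_1 = 372
radius_1 = 24
px1_2 = 412
py1_2 = 188
center_x_3 = 84
center_y_3 = 384
radius_3 = 32
px2_4 = 272
py2_4 = 272
px1_5 = 188
py1_5 = 188
center_x_6 = 348
radius_6 = 72
px0_7 = 188
px1_7 = 300
py1_7 = 244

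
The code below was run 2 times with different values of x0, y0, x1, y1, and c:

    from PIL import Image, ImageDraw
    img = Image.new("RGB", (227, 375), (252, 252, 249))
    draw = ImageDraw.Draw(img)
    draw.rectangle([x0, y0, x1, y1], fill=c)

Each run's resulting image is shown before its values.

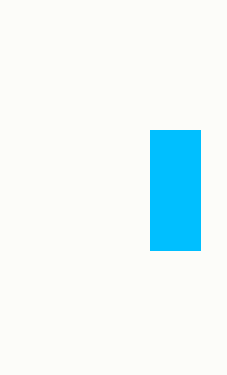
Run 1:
x0 = 150; y0 = 130; x1 = 200; y1 = 250; c = 'deepskyblue'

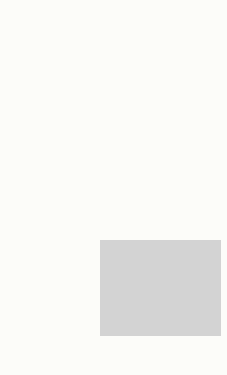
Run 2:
x0 = 100; y0 = 240; x1 = 220; y1 = 335; c = 'lightgray'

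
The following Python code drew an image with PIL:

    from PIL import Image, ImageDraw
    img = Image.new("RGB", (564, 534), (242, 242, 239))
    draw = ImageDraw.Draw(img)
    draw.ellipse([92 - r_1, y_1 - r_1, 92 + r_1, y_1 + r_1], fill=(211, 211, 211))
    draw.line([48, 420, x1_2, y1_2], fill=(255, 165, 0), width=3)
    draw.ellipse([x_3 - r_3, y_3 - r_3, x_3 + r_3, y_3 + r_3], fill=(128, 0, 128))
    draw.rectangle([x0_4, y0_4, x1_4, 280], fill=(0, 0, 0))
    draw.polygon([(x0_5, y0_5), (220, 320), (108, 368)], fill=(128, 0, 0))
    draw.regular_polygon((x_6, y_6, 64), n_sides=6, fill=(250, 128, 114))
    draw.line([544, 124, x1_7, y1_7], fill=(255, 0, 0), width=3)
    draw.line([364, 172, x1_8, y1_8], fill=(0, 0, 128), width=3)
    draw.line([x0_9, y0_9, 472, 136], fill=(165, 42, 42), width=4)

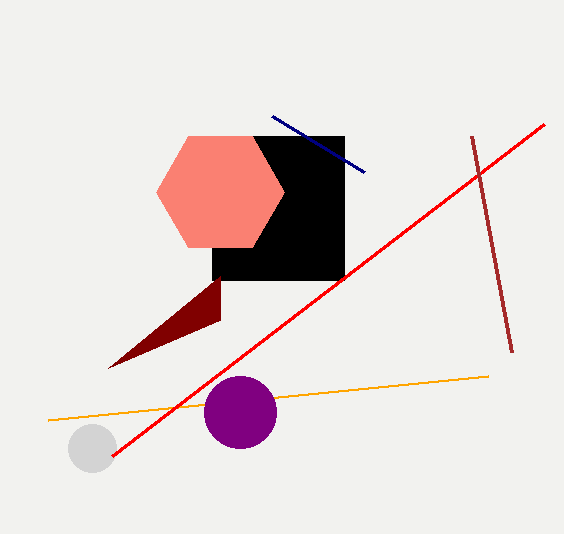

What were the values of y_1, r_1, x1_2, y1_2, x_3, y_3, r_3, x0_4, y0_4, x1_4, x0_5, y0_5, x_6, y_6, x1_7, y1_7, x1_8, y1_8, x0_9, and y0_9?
y_1 = 448, r_1 = 24, x1_2 = 488, y1_2 = 376, x_3 = 240, y_3 = 412, r_3 = 36, x0_4 = 212, y0_4 = 136, x1_4 = 344, x0_5 = 220, y0_5 = 276, x_6 = 220, y_6 = 192, x1_7 = 112, y1_7 = 456, x1_8 = 272, y1_8 = 116, x0_9 = 512, y0_9 = 352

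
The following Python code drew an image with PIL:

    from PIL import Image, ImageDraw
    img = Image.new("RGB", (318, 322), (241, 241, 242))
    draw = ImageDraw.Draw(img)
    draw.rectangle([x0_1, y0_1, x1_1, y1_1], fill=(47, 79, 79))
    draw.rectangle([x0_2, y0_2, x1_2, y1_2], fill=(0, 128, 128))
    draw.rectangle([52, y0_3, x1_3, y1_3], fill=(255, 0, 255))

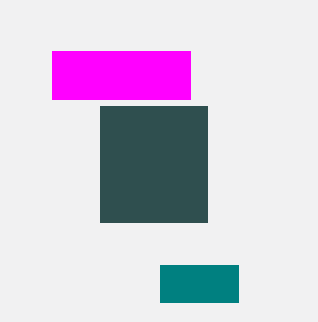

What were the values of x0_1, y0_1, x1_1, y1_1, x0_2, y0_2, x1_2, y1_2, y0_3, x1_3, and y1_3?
x0_1 = 100; y0_1 = 106; x1_1 = 207; y1_1 = 222; x0_2 = 160; y0_2 = 265; x1_2 = 238; y1_2 = 302; y0_3 = 51; x1_3 = 190; y1_3 = 99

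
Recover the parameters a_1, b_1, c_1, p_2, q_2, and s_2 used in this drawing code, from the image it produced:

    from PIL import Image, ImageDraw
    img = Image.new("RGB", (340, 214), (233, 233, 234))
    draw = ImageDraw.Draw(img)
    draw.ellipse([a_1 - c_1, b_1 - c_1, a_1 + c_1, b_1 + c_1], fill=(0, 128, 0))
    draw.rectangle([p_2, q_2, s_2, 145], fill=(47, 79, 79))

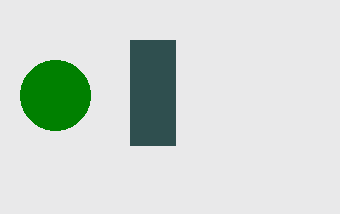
a_1 = 55; b_1 = 95; c_1 = 35; p_2 = 130; q_2 = 40; s_2 = 175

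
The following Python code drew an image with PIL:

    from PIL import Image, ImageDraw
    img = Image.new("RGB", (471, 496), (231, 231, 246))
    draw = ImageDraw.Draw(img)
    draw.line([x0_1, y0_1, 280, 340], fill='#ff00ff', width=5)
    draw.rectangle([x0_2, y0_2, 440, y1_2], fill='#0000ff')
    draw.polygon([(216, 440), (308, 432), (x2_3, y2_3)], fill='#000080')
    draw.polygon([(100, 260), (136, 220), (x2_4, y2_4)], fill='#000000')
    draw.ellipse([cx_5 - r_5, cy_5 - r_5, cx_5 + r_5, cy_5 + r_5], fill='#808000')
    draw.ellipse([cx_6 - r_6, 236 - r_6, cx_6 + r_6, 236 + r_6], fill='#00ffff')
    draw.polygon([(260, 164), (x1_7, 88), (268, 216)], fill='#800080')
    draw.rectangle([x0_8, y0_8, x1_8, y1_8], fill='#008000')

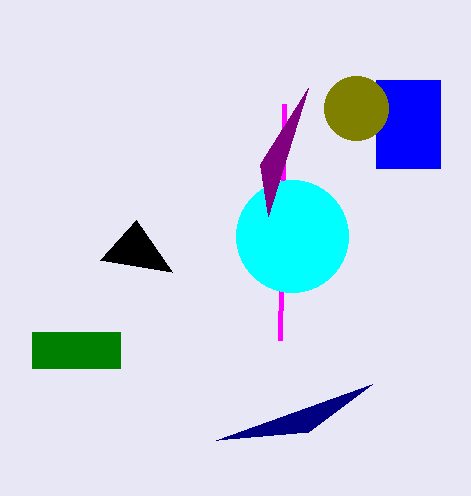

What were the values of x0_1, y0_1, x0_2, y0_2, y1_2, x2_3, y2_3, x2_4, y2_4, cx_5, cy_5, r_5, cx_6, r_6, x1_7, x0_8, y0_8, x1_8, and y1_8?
x0_1 = 284, y0_1 = 104, x0_2 = 376, y0_2 = 80, y1_2 = 168, x2_3 = 372, y2_3 = 384, x2_4 = 172, y2_4 = 272, cx_5 = 356, cy_5 = 108, r_5 = 32, cx_6 = 292, r_6 = 56, x1_7 = 308, x0_8 = 32, y0_8 = 332, x1_8 = 120, y1_8 = 368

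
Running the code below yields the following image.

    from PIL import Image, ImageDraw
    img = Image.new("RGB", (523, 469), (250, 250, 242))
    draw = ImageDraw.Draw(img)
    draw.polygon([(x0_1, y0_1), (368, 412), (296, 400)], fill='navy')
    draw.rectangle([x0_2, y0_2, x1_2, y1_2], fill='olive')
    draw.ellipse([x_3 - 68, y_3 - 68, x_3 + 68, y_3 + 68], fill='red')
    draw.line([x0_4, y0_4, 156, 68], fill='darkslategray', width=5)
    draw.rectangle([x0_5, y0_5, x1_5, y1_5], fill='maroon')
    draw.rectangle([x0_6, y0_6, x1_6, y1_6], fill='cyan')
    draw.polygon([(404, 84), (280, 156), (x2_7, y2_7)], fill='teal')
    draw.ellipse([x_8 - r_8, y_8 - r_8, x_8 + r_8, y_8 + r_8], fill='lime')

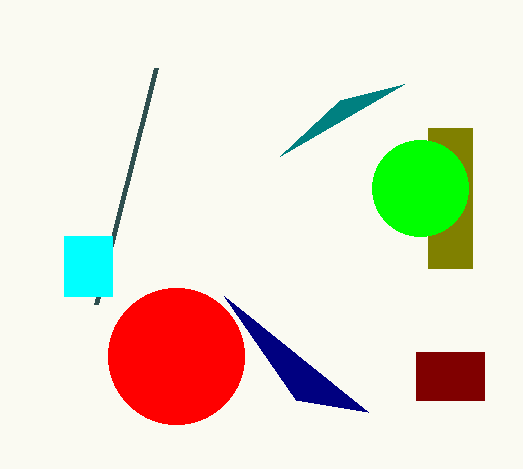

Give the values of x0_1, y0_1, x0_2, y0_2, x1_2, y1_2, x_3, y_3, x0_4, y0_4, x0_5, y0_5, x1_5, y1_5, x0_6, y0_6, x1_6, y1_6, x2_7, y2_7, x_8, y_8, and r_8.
x0_1 = 224; y0_1 = 296; x0_2 = 428; y0_2 = 128; x1_2 = 472; y1_2 = 268; x_3 = 176; y_3 = 356; x0_4 = 96; y0_4 = 304; x0_5 = 416; y0_5 = 352; x1_5 = 484; y1_5 = 400; x0_6 = 64; y0_6 = 236; x1_6 = 112; y1_6 = 296; x2_7 = 340; y2_7 = 100; x_8 = 420; y_8 = 188; r_8 = 48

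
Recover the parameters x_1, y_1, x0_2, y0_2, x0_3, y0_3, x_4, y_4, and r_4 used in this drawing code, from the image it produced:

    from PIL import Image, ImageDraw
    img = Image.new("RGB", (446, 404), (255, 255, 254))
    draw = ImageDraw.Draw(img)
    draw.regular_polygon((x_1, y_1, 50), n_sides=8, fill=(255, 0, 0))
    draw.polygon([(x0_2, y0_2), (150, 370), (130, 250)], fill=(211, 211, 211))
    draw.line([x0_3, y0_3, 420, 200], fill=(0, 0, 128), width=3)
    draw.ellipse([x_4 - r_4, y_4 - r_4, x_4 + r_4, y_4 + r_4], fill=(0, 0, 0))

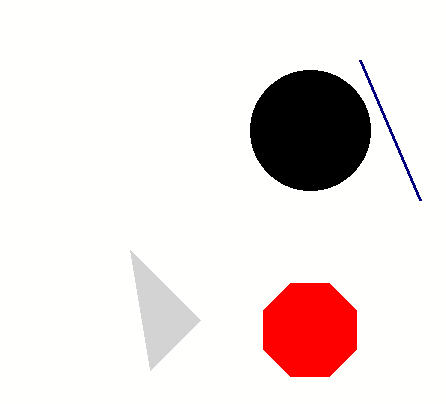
x_1 = 310
y_1 = 330
x0_2 = 200
y0_2 = 320
x0_3 = 360
y0_3 = 60
x_4 = 310
y_4 = 130
r_4 = 60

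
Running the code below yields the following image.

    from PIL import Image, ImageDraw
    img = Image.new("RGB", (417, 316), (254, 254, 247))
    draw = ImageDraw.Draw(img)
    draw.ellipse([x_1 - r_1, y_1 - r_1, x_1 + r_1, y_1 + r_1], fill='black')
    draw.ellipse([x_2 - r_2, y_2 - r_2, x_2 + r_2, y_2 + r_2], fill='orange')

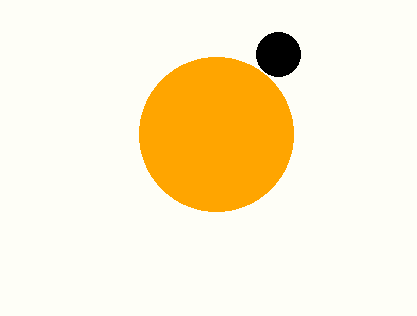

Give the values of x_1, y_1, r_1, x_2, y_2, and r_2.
x_1 = 278
y_1 = 54
r_1 = 22
x_2 = 216
y_2 = 134
r_2 = 77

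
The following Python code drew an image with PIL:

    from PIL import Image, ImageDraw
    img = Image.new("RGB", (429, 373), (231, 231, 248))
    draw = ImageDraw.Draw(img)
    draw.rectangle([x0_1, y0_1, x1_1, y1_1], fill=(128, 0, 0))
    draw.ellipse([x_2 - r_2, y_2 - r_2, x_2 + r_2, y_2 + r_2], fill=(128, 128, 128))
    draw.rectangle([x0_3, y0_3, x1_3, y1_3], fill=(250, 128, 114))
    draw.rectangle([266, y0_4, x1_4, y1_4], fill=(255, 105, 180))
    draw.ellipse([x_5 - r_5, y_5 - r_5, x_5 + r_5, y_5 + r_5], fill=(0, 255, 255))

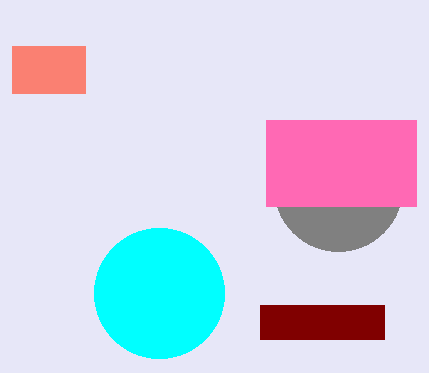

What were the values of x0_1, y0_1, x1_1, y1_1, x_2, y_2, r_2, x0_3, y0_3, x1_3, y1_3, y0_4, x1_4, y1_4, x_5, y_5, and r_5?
x0_1 = 260; y0_1 = 305; x1_1 = 384; y1_1 = 339; x_2 = 338; y_2 = 187; r_2 = 64; x0_3 = 12; y0_3 = 46; x1_3 = 85; y1_3 = 93; y0_4 = 120; x1_4 = 416; y1_4 = 206; x_5 = 159; y_5 = 293; r_5 = 65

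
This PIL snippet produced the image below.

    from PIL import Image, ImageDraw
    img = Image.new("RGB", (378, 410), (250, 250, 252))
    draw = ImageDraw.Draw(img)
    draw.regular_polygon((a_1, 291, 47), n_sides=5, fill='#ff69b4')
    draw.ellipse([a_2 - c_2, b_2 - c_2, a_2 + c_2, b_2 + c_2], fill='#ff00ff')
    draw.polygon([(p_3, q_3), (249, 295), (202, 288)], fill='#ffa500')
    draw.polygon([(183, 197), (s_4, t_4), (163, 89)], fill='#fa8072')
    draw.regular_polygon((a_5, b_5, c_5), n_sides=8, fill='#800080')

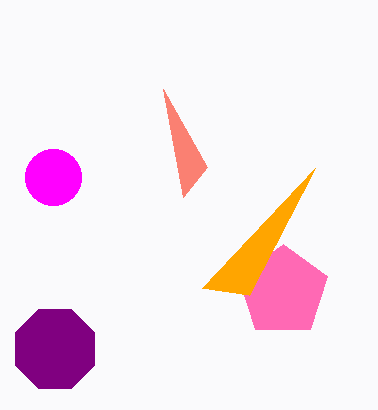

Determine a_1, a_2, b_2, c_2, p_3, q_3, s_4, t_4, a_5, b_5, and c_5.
a_1 = 283, a_2 = 53, b_2 = 177, c_2 = 28, p_3 = 315, q_3 = 168, s_4 = 207, t_4 = 167, a_5 = 55, b_5 = 349, c_5 = 43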